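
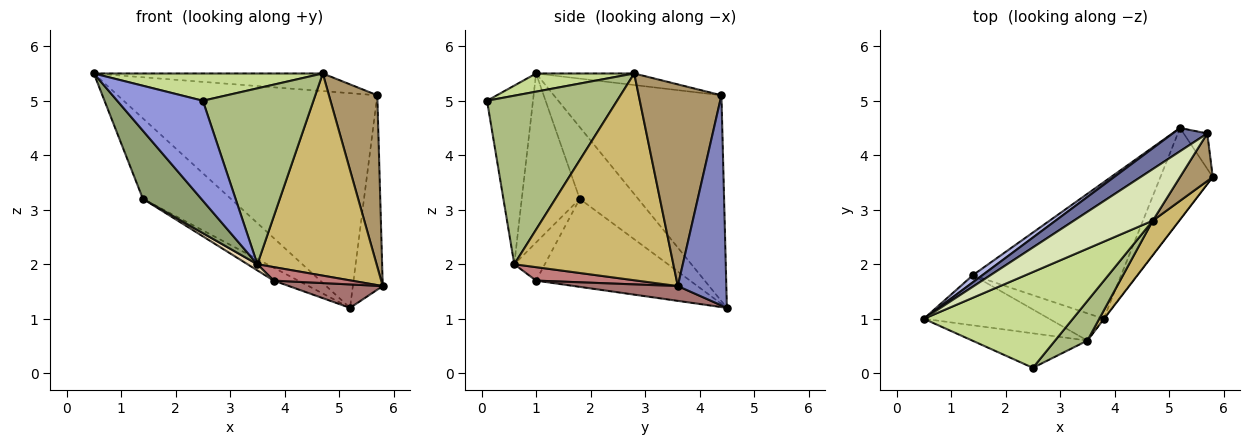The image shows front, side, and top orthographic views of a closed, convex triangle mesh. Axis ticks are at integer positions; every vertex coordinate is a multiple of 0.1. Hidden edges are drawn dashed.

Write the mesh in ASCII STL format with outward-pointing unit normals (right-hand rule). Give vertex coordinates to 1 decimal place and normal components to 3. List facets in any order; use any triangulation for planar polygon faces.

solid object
 facet normal -0.540 0.837 0.091
  outer loop
   vertex 5.7 4.4 5.1
   vertex 5.2 4.5 1.2
   vertex 0.5 1.0 5.5
  endloop
 endfacet
 facet normal 0.847 0.523 -0.095
  outer loop
   vertex 5.7 4.4 5.1
   vertex 5.8 3.6 1.6
   vertex 5.2 4.5 1.2
  endloop
 endfacet
 facet normal -0.452 -0.843 -0.291
  outer loop
   vertex 3.5 0.6 2.0
   vertex 2.5 0.1 5.0
   vertex 0.5 1.0 5.5
  endloop
 endfacet
 facet normal -0.552 0.831 0.073
  outer loop
   vertex 1.4 1.8 3.2
   vertex 0.5 1.0 5.5
   vertex 5.2 4.5 1.2
  endloop
 endfacet
 facet normal -0.624 -0.629 -0.463
  outer loop
   vertex 1.4 1.8 3.2
   vertex 3.5 0.6 2.0
   vertex 0.5 1.0 5.5
  endloop
 endfacet
 facet normal 0.754 -0.641 0.144
  outer loop
   vertex 4.7 2.8 5.5
   vertex 2.5 0.1 5.0
   vertex 3.5 0.6 2.0
  endloop
 endfacet
 facet normal 0.116 -0.272 0.955
  outer loop
   vertex 4.7 2.8 5.5
   vertex 0.5 1.0 5.5
   vertex 2.5 0.1 5.0
  endloop
 endfacet
 facet normal -0.137 0.320 0.937
  outer loop
   vertex 4.7 2.8 5.5
   vertex 5.7 4.4 5.1
   vertex 0.5 1.0 5.5
  endloop
 endfacet
 facet normal 0.855 -0.500 0.139
  outer loop
   vertex 4.7 2.8 5.5
   vertex 5.8 3.6 1.6
   vertex 5.7 4.4 5.1
  endloop
 endfacet
 facet normal 0.796 -0.597 0.102
  outer loop
   vertex 4.7 2.8 5.5
   vertex 3.5 0.6 2.0
   vertex 5.8 3.6 1.6
  endloop
 endfacet
 facet normal -0.509 0.081 -0.857
  outer loop
   vertex 3.8 1.0 1.7
   vertex 1.4 1.8 3.2
   vertex 5.2 4.5 1.2
  endloop
 endfacet
 facet normal -0.564 -0.181 -0.806
  outer loop
   vertex 3.8 1.0 1.7
   vertex 3.5 0.6 2.0
   vertex 1.4 1.8 3.2
  endloop
 endfacet
 facet normal 0.264 -0.239 -0.934
  outer loop
   vertex 3.8 1.0 1.7
   vertex 5.2 4.5 1.2
   vertex 5.8 3.6 1.6
  endloop
 endfacet
 facet normal 0.792 -0.610 -0.021
  outer loop
   vertex 3.8 1.0 1.7
   vertex 5.8 3.6 1.6
   vertex 3.5 0.6 2.0
  endloop
 endfacet
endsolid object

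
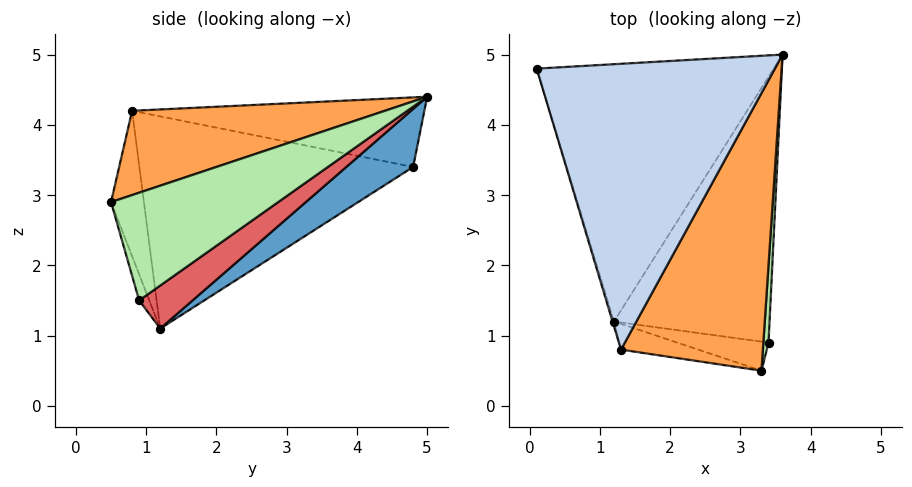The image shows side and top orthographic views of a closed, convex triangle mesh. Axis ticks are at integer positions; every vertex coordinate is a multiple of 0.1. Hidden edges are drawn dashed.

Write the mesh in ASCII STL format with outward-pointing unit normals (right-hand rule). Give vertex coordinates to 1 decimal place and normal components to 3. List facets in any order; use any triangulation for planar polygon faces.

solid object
 facet normal 0.196 0.570 -0.798
  outer loop
   vertex 1.2 1.2 1.1
   vertex 0.1 4.8 3.4
   vertex 3.6 5.0 4.4
  endloop
 endfacet
 facet normal -0.279 0.107 0.954
  outer loop
   vertex 1.3 0.8 4.2
   vertex 3.6 5.0 4.4
   vertex 0.1 4.8 3.4
  endloop
 endfacet
 facet normal 0.486 -0.305 0.819
  outer loop
   vertex 1.3 0.8 4.2
   vertex 3.3 0.5 2.9
   vertex 3.6 5.0 4.4
  endloop
 endfacet
 facet normal -0.957 -0.289 -0.006
  outer loop
   vertex 1.3 0.8 4.2
   vertex 0.1 4.8 3.4
   vertex 1.2 1.2 1.1
  endloop
 endfacet
 facet normal -0.222 -0.968 -0.118
  outer loop
   vertex 1.3 0.8 4.2
   vertex 1.2 1.2 1.1
   vertex 3.3 0.5 2.9
  endloop
 endfacet
 facet normal 0.995 -0.082 0.048
  outer loop
   vertex 3.4 0.9 1.5
   vertex 3.6 5.0 4.4
   vertex 3.3 0.5 2.9
  endloop
 endfacet
 facet normal 0.221 0.556 -0.801
  outer loop
   vertex 3.4 0.9 1.5
   vertex 1.2 1.2 1.1
   vertex 3.6 5.0 4.4
  endloop
 endfacet
 facet normal -0.080 -0.957 -0.279
  outer loop
   vertex 3.4 0.9 1.5
   vertex 3.3 0.5 2.9
   vertex 1.2 1.2 1.1
  endloop
 endfacet
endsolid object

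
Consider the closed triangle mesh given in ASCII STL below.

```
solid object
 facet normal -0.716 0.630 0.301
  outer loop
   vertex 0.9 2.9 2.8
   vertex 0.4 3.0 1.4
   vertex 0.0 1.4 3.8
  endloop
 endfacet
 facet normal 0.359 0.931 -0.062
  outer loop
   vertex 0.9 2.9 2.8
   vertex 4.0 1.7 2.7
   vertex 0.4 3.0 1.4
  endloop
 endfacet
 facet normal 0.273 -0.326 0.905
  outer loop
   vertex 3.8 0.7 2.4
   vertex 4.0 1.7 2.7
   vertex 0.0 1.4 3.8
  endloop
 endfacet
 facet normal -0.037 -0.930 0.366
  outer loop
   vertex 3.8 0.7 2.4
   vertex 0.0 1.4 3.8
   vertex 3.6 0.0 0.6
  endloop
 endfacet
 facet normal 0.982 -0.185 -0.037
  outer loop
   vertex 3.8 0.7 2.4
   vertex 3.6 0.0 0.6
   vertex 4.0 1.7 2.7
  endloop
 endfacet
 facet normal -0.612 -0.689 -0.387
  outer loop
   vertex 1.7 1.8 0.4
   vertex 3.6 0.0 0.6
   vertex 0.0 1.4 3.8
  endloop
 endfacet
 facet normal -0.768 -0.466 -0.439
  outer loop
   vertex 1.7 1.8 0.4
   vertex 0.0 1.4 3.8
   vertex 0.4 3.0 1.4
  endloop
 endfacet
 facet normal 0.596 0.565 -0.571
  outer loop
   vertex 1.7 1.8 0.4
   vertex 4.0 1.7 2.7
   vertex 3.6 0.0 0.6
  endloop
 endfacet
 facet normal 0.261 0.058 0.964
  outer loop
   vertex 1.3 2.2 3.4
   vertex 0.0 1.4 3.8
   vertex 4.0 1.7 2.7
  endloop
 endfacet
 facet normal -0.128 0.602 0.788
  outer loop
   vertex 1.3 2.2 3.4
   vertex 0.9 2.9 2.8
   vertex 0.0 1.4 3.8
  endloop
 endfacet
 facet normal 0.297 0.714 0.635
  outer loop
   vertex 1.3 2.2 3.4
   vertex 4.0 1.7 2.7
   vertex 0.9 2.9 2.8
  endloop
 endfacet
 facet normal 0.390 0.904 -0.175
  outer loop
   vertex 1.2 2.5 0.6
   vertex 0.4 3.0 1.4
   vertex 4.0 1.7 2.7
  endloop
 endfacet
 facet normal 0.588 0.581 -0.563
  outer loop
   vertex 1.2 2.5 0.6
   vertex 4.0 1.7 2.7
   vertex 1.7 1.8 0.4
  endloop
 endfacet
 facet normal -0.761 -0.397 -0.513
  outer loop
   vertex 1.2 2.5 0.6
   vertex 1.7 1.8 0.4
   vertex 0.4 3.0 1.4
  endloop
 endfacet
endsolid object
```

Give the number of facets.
14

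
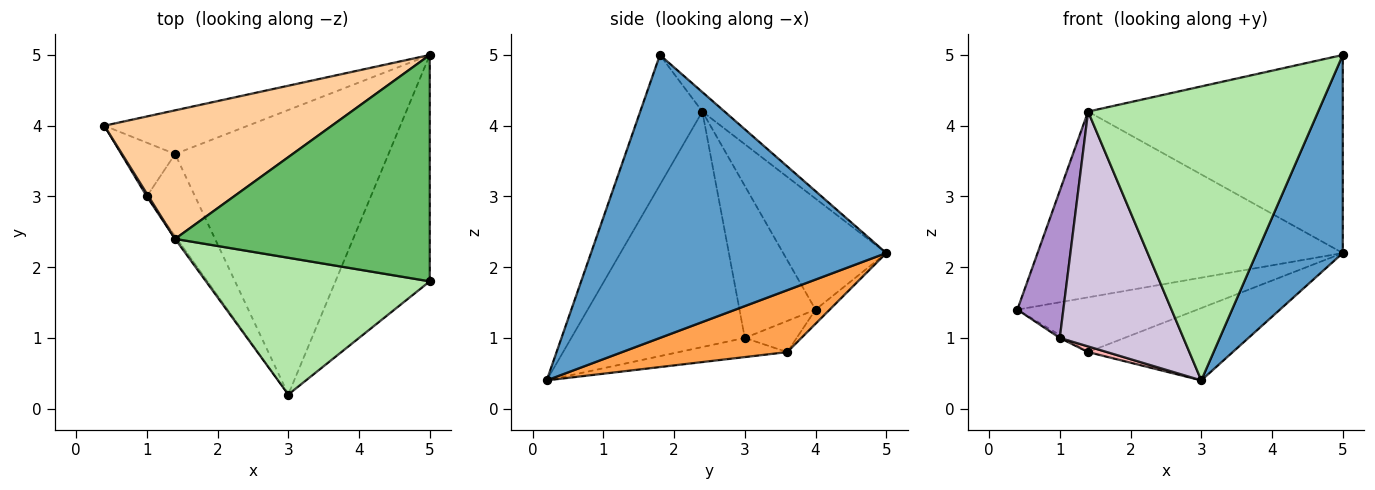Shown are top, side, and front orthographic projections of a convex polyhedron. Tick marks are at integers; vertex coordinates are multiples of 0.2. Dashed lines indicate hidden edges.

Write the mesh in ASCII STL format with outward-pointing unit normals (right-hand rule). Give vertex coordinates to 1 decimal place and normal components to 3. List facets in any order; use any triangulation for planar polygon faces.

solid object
 facet normal 0.914 -0.267 -0.305
  outer loop
   vertex 5.0 1.8 5.0
   vertex 3.0 0.2 0.4
   vertex 5.0 5.0 2.2
  endloop
 endfacet
 facet normal -0.061 0.780 -0.622
  outer loop
   vertex 1.4 3.6 0.8
   vertex 0.4 4.0 1.4
   vertex 5.0 5.0 2.2
  endloop
 endfacet
 facet normal 0.271 0.237 -0.933
  outer loop
   vertex 1.4 3.6 0.8
   vertex 5.0 5.0 2.2
   vertex 3.0 0.2 0.4
  endloop
 endfacet
 facet normal -0.268 0.792 0.548
  outer loop
   vertex 1.4 2.4 4.2
   vertex 5.0 5.0 2.2
   vertex 0.4 4.0 1.4
  endloop
 endfacet
 facet normal -0.057 0.657 0.751
  outer loop
   vertex 1.4 2.4 4.2
   vertex 5.0 1.8 5.0
   vertex 5.0 5.0 2.2
  endloop
 endfacet
 facet normal -0.238 -0.881 0.410
  outer loop
   vertex 1.4 2.4 4.2
   vertex 3.0 0.2 0.4
   vertex 5.0 1.8 5.0
  endloop
 endfacet
 facet normal -0.501 0.046 -0.865
  outer loop
   vertex 1.0 3.0 1.0
   vertex 0.4 4.0 1.4
   vertex 1.4 3.6 0.8
  endloop
 endfacet
 facet normal -0.368 -0.064 -0.928
  outer loop
   vertex 1.0 3.0 1.0
   vertex 1.4 3.6 0.8
   vertex 3.0 0.2 0.4
  endloop
 endfacet
 facet normal -0.856 -0.517 0.010
  outer loop
   vertex 1.0 3.0 1.0
   vertex 1.4 2.4 4.2
   vertex 0.4 4.0 1.4
  endloop
 endfacet
 facet normal -0.814 -0.580 -0.007
  outer loop
   vertex 1.0 3.0 1.0
   vertex 3.0 0.2 0.4
   vertex 1.4 2.4 4.2
  endloop
 endfacet
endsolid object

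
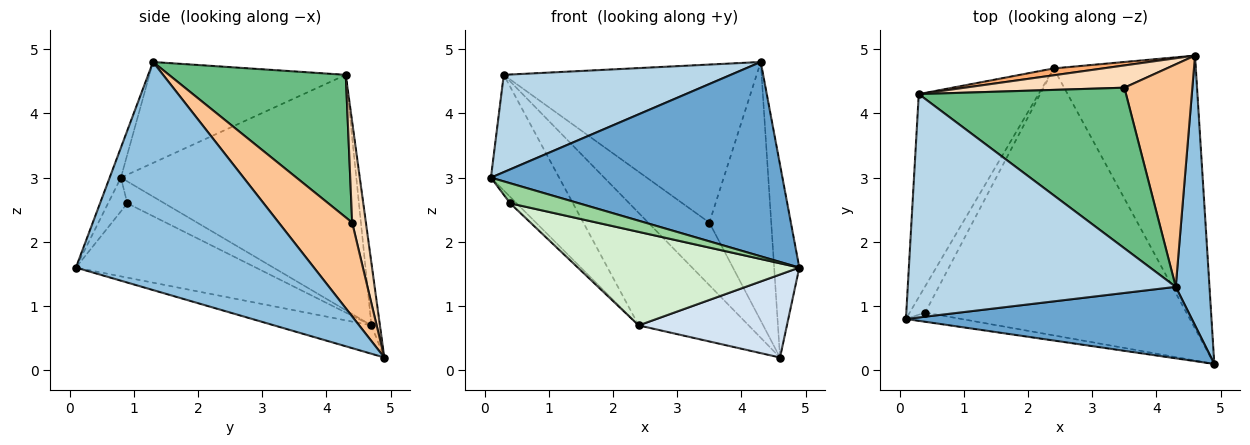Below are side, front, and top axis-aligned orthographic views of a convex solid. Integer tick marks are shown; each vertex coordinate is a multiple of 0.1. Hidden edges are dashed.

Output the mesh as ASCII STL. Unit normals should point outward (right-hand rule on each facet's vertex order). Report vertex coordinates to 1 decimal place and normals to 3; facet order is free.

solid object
 facet normal -0.036 -0.938 0.345
  outer loop
   vertex 4.3 1.3 4.8
   vertex 0.1 0.8 3.0
   vertex 4.9 0.1 1.6
  endloop
 endfacet
 facet normal 0.984 0.104 0.146
  outer loop
   vertex 4.3 1.3 4.8
   vertex 4.9 0.1 1.6
   vertex 4.6 4.9 0.2
  endloop
 endfacet
 facet normal -0.326 -0.377 0.867
  outer loop
   vertex 0.3 4.3 4.6
   vertex 0.1 0.8 3.0
   vertex 4.3 1.3 4.8
  endloop
 endfacet
 facet normal -0.188 -0.286 -0.940
  outer loop
   vertex 2.4 4.7 0.7
   vertex 4.6 4.9 0.2
   vertex 4.9 0.1 1.6
  endloop
 endfacet
 facet normal -0.863 0.250 -0.439
  outer loop
   vertex 2.4 4.7 0.7
   vertex 0.1 0.8 3.0
   vertex 0.3 4.3 4.6
  endloop
 endfacet
 facet normal -0.077 0.995 0.061
  outer loop
   vertex 2.4 4.7 0.7
   vertex 0.3 4.3 4.6
   vertex 4.6 4.9 0.2
  endloop
 endfacet
 facet normal 0.669 0.563 0.485
  outer loop
   vertex 3.5 4.4 2.3
   vertex 4.3 1.3 4.8
   vertex 4.6 4.9 0.2
  endloop
 endfacet
 facet normal 0.207 0.922 0.328
  outer loop
   vertex 3.5 4.4 2.3
   vertex 4.6 4.9 0.2
   vertex 0.3 4.3 4.6
  endloop
 endfacet
 facet normal 0.440 0.630 0.640
  outer loop
   vertex 3.5 4.4 2.3
   vertex 0.3 4.3 4.6
   vertex 4.3 1.3 4.8
  endloop
 endfacet
 facet normal -0.247 -0.880 -0.405
  outer loop
   vertex 0.4 0.9 2.6
   vertex 4.9 0.1 1.6
   vertex 0.1 0.8 3.0
  endloop
 endfacet
 facet normal -0.809 0.140 -0.571
  outer loop
   vertex 0.4 0.9 2.6
   vertex 0.1 0.8 3.0
   vertex 2.4 4.7 0.7
  endloop
 endfacet
 facet normal -0.259 -0.319 -0.911
  outer loop
   vertex 0.4 0.9 2.6
   vertex 2.4 4.7 0.7
   vertex 4.9 0.1 1.6
  endloop
 endfacet
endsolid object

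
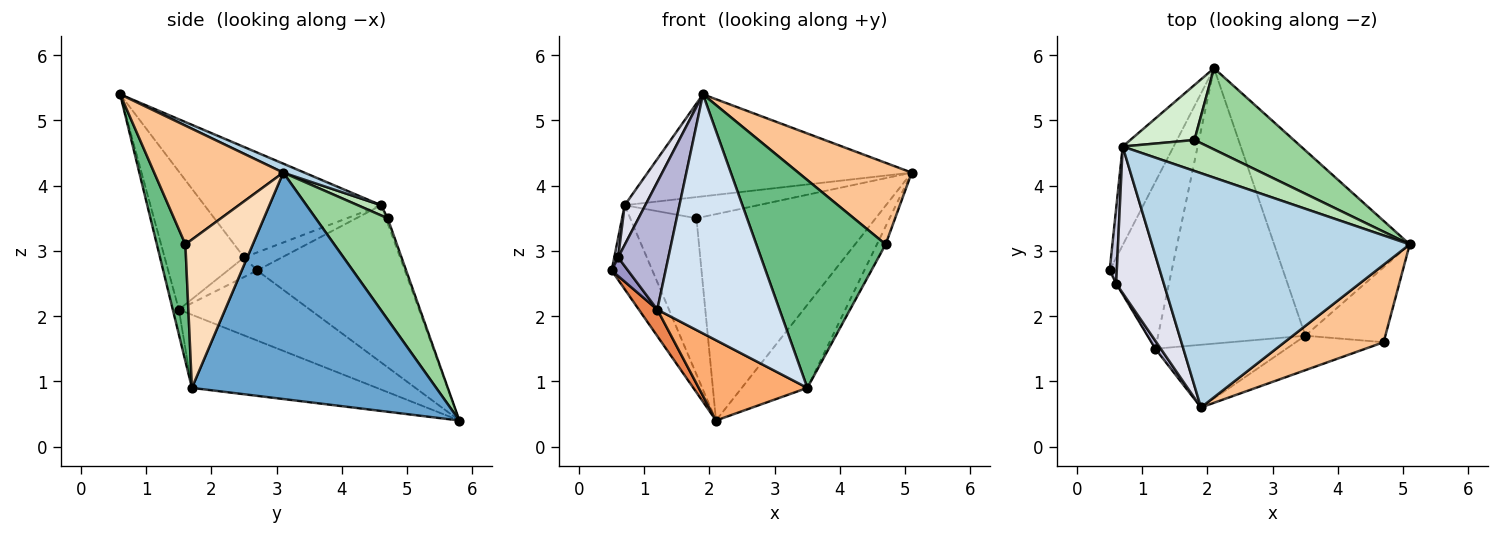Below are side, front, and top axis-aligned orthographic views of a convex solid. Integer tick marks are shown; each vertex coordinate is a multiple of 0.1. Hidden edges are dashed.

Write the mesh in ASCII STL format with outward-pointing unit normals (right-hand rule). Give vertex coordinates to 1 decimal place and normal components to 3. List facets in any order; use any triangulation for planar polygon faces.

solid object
 facet normal 0.836 0.224 -0.501
  outer loop
   vertex 3.5 1.7 0.9
   vertex 2.1 5.8 0.4
   vertex 5.1 3.1 4.2
  endloop
 endfacet
 facet normal -0.920 0.254 -0.298
  outer loop
   vertex 0.7 4.6 3.7
   vertex 2.1 5.8 0.4
   vertex 0.5 2.7 2.7
  endloop
 endfacet
 facet normal 0.032 0.399 0.916
  outer loop
   vertex 0.7 4.6 3.7
   vertex 1.9 0.6 5.4
   vertex 5.1 3.1 4.2
  endloop
 endfacet
 facet normal -0.048 -0.966 -0.253
  outer loop
   vertex 1.2 1.5 2.1
   vertex 3.5 1.7 0.9
   vertex 1.9 0.6 5.4
  endloop
 endfacet
 facet normal -0.745 -0.105 -0.659
  outer loop
   vertex 1.2 1.5 2.1
   vertex 0.5 2.7 2.7
   vertex 2.1 5.8 0.4
  endloop
 endfacet
 facet normal -0.430 -0.253 -0.867
  outer loop
   vertex 1.2 1.5 2.1
   vertex 2.1 5.8 0.4
   vertex 3.5 1.7 0.9
  endloop
 endfacet
 facet normal 0.636 -0.559 0.531
  outer loop
   vertex 4.7 1.6 3.1
   vertex 5.1 3.1 4.2
   vertex 1.9 0.6 5.4
  endloop
 endfacet
 facet normal 0.874 0.113 -0.472
  outer loop
   vertex 4.7 1.6 3.1
   vertex 3.5 1.7 0.9
   vertex 5.1 3.1 4.2
  endloop
 endfacet
 facet normal 0.213 -0.964 -0.160
  outer loop
   vertex 4.7 1.6 3.1
   vertex 1.9 0.6 5.4
   vertex 3.5 1.7 0.9
  endloop
 endfacet
 facet normal 0.350 0.872 0.343
  outer loop
   vertex 1.8 4.7 3.5
   vertex 5.1 3.1 4.2
   vertex 2.1 5.8 0.4
  endloop
 endfacet
 facet normal 0.098 0.562 0.821
  outer loop
   vertex 1.8 4.7 3.5
   vertex 0.7 4.6 3.7
   vertex 5.1 3.1 4.2
  endloop
 endfacet
 facet normal -0.025 0.943 0.332
  outer loop
   vertex 1.8 4.7 3.5
   vertex 2.1 5.8 0.4
   vertex 0.7 4.6 3.7
  endloop
 endfacet
 facet normal -0.873 -0.485 -0.049
  outer loop
   vertex 0.6 2.5 2.9
   vertex 0.5 2.7 2.7
   vertex 1.2 1.5 2.1
  endloop
 endfacet
 facet normal -0.845 -0.534 0.034
  outer loop
   vertex 0.6 2.5 2.9
   vertex 1.2 1.5 2.1
   vertex 1.9 0.6 5.4
  endloop
 endfacet
 facet normal -0.925 -0.096 0.367
  outer loop
   vertex 0.6 2.5 2.9
   vertex 0.7 4.6 3.7
   vertex 0.5 2.7 2.7
  endloop
 endfacet
 facet normal -0.913 -0.107 0.394
  outer loop
   vertex 0.6 2.5 2.9
   vertex 1.9 0.6 5.4
   vertex 0.7 4.6 3.7
  endloop
 endfacet
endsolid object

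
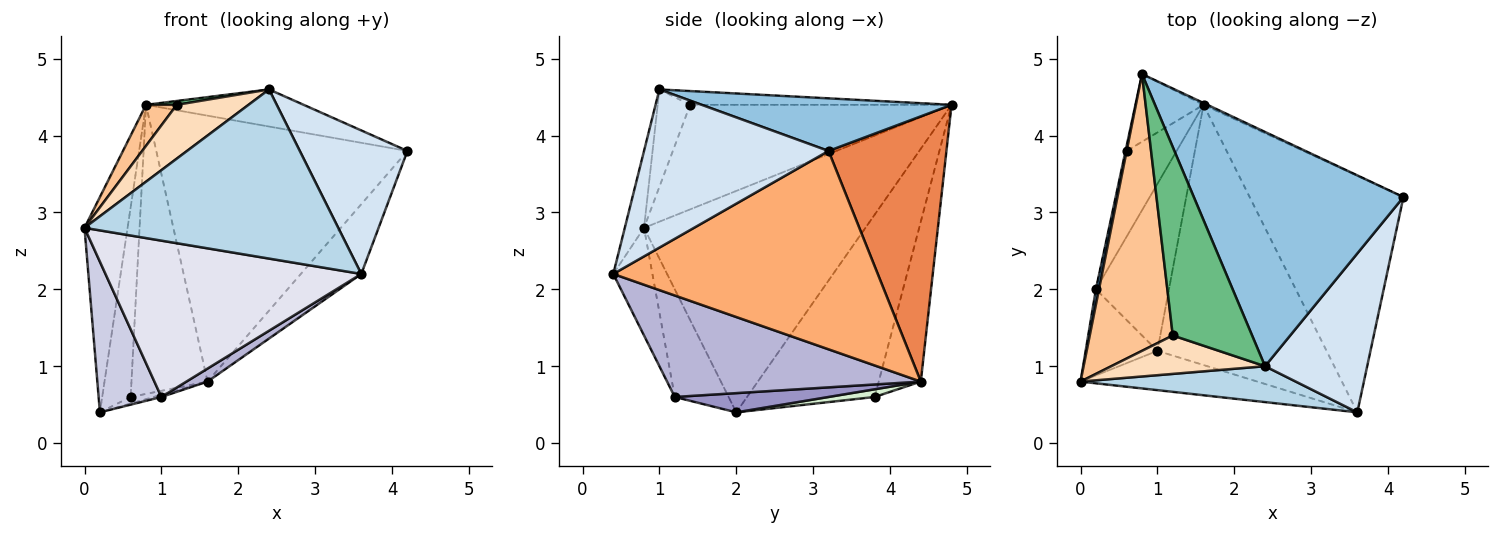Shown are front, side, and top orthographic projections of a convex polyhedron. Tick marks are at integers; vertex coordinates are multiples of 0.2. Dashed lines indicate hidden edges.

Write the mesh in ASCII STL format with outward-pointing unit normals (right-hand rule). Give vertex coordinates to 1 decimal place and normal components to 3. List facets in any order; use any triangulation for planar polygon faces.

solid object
 facet normal -0.982 0.191 0.014
  outer loop
   vertex 0.2 2.0 0.4
   vertex 0.0 0.8 2.8
   vertex 0.8 4.8 4.4
  endloop
 endfacet
 facet normal 0.241 0.152 0.959
  outer loop
   vertex 2.4 1.0 4.6
   vertex 4.2 3.2 3.8
   vertex 0.8 4.8 4.4
  endloop
 endfacet
 facet normal -0.074 -0.976 0.207
  outer loop
   vertex 2.4 1.0 4.6
   vertex 0.0 0.8 2.8
   vertex 3.6 0.4 2.2
  endloop
 endfacet
 facet normal 0.754 -0.440 0.487
  outer loop
   vertex 2.4 1.0 4.6
   vertex 3.6 0.4 2.2
   vertex 4.2 3.2 3.8
  endloop
 endfacet
 facet normal 0.425 0.905 -0.006
  outer loop
   vertex 1.6 4.4 0.8
   vertex 0.8 4.8 4.4
   vertex 4.2 3.2 3.8
  endloop
 endfacet
 facet normal 0.778 0.178 -0.603
  outer loop
   vertex 1.6 4.4 0.8
   vertex 4.2 3.2 3.8
   vertex 3.6 0.4 2.2
  endloop
 endfacet
 facet normal -0.780 -0.092 0.619
  outer loop
   vertex 1.2 1.4 4.4
   vertex 0.8 4.8 4.4
   vertex 0.0 0.8 2.8
  endloop
 endfacet
 facet normal -0.345 -0.764 0.545
  outer loop
   vertex 1.2 1.4 4.4
   vertex 0.0 0.8 2.8
   vertex 2.4 1.0 4.6
  endloop
 endfacet
 facet normal -0.171 -0.020 0.985
  outer loop
   vertex 1.2 1.4 4.4
   vertex 2.4 1.0 4.6
   vertex 0.8 4.8 4.4
  endloop
 endfacet
 facet normal -0.976 0.218 -0.006
  outer loop
   vertex 0.6 3.8 0.6
   vertex 0.2 2.0 0.4
   vertex 0.8 4.8 4.4
  endloop
 endfacet
 facet normal -0.474 0.857 -0.201
  outer loop
   vertex 0.6 3.8 0.6
   vertex 0.8 4.8 4.4
   vertex 1.6 4.4 0.8
  endloop
 endfacet
 facet normal 0.152 0.076 -0.986
  outer loop
   vertex 0.6 3.8 0.6
   vertex 1.6 4.4 0.8
   vertex 0.2 2.0 0.4
  endloop
 endfacet
 facet normal 0.254 0.013 -0.967
  outer loop
   vertex 1.0 1.2 0.6
   vertex 0.2 2.0 0.4
   vertex 1.6 4.4 0.8
  endloop
 endfacet
 facet normal 0.514 -0.043 -0.857
  outer loop
   vertex 1.0 1.2 0.6
   vertex 1.6 4.4 0.8
   vertex 3.6 0.4 2.2
  endloop
 endfacet
 facet normal -0.597 -0.697 -0.398
  outer loop
   vertex 1.0 1.2 0.6
   vertex 0.0 0.8 2.8
   vertex 0.2 2.0 0.4
  endloop
 endfacet
 facet normal -0.147 -0.959 -0.241
  outer loop
   vertex 1.0 1.2 0.6
   vertex 3.6 0.4 2.2
   vertex 0.0 0.8 2.8
  endloop
 endfacet
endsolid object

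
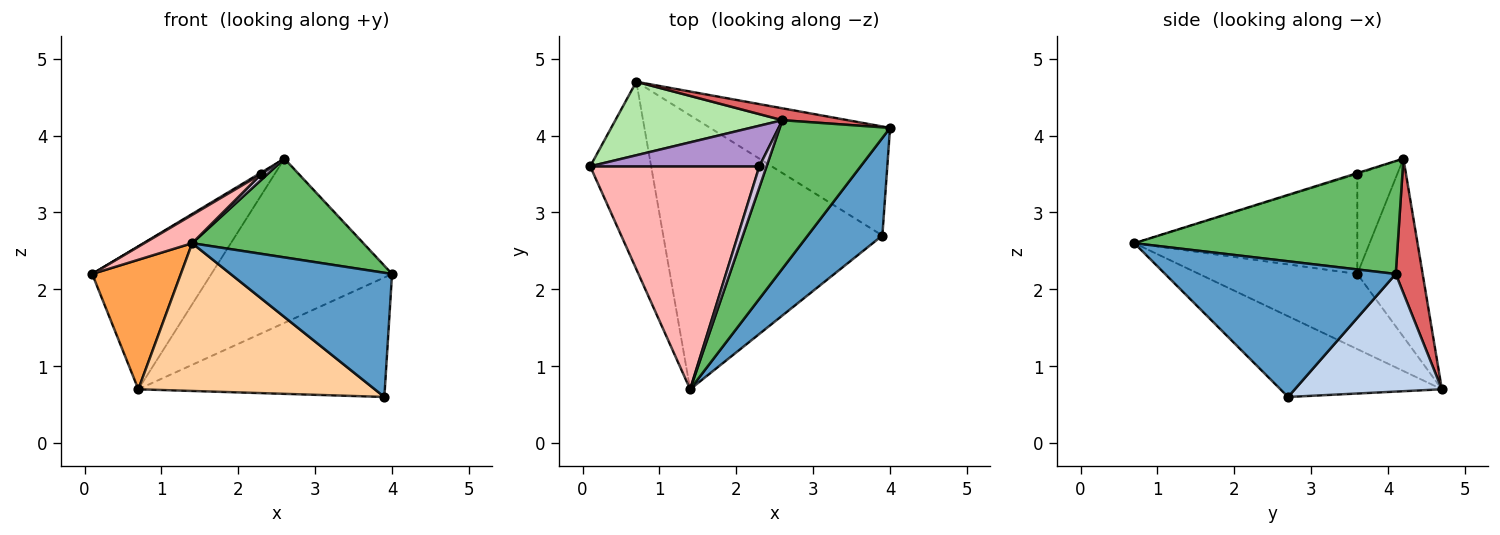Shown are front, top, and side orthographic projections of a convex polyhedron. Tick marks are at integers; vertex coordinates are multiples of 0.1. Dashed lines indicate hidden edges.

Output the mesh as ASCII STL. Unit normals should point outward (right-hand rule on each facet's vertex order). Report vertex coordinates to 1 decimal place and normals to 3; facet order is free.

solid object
 facet normal 0.747 -0.523 0.411
  outer loop
   vertex 3.9 2.7 0.6
   vertex 4.0 4.1 2.2
   vertex 1.4 0.7 2.6
  endloop
 endfacet
 facet normal 0.403 0.676 -0.617
  outer loop
   vertex 0.7 4.7 0.7
   vertex 4.0 4.1 2.2
   vertex 3.9 2.7 0.6
  endloop
 endfacet
 facet normal -0.712 -0.399 -0.577
  outer loop
   vertex 0.7 4.7 0.7
   vertex 1.4 0.7 2.6
   vertex 0.1 3.6 2.2
  endloop
 endfacet
 facet normal -0.308 -0.452 -0.837
  outer loop
   vertex 0.7 4.7 0.7
   vertex 3.9 2.7 0.6
   vertex 1.4 0.7 2.6
  endloop
 endfacet
 facet normal 0.649 -0.422 0.634
  outer loop
   vertex 2.6 4.2 3.7
   vertex 1.4 0.7 2.6
   vertex 4.0 4.1 2.2
  endloop
 endfacet
 facet normal -0.438 0.799 0.411
  outer loop
   vertex 2.6 4.2 3.7
   vertex 0.7 4.7 0.7
   vertex 0.1 3.6 2.2
  endloop
 endfacet
 facet normal 0.147 0.987 0.071
  outer loop
   vertex 2.6 4.2 3.7
   vertex 4.0 4.1 2.2
   vertex 0.7 4.7 0.7
  endloop
 endfacet
 facet normal -0.506 -0.109 0.856
  outer loop
   vertex 2.3 3.6 3.5
   vertex 0.1 3.6 2.2
   vertex 1.4 0.7 2.6
  endloop
 endfacet
 facet normal -0.508 -0.033 0.860
  outer loop
   vertex 2.3 3.6 3.5
   vertex 2.6 4.2 3.7
   vertex 0.1 3.6 2.2
  endloop
 endfacet
 facet normal -0.116 -0.261 0.958
  outer loop
   vertex 2.3 3.6 3.5
   vertex 1.4 0.7 2.6
   vertex 2.6 4.2 3.7
  endloop
 endfacet
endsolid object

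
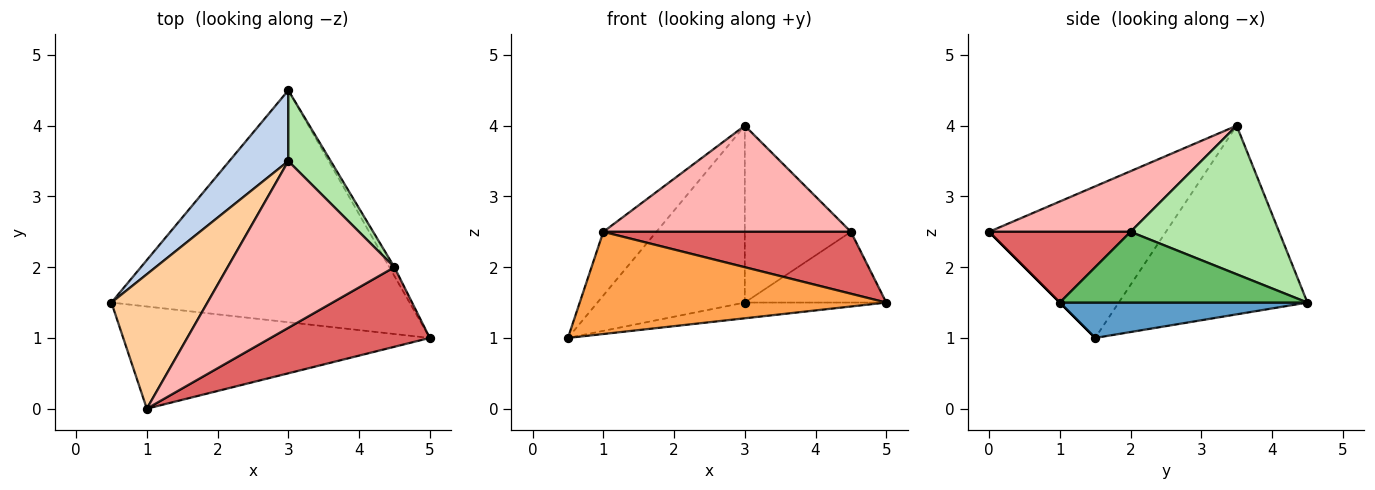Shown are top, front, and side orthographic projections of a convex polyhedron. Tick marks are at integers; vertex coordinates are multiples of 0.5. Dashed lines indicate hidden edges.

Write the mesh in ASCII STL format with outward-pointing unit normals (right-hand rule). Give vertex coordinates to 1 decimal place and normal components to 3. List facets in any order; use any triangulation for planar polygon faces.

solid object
 facet normal 0.118 0.067 -0.991
  outer loop
   vertex 3.0 4.5 1.5
   vertex 5.0 1.0 1.5
   vertex 0.5 1.5 1.0
  endloop
 endfacet
 facet normal -0.765 0.598 0.239
  outer loop
   vertex 3.0 3.5 4.0
   vertex 3.0 4.5 1.5
   vertex 0.5 1.5 1.0
  endloop
 endfacet
 facet normal 0.000 -0.707 -0.707
  outer loop
   vertex 1.0 0.0 2.5
   vertex 0.5 1.5 1.0
   vertex 5.0 1.0 1.5
  endloop
 endfacet
 facet normal -0.819 0.246 0.519
  outer loop
   vertex 1.0 0.0 2.5
   vertex 3.0 3.5 4.0
   vertex 0.5 1.5 1.0
  endloop
 endfacet
 facet normal 0.867 0.495 -0.062
  outer loop
   vertex 4.5 2.0 2.5
   vertex 5.0 1.0 1.5
   vertex 3.0 4.5 1.5
  endloop
 endfacet
 facet normal 0.793 0.566 0.226
  outer loop
   vertex 4.5 2.0 2.5
   vertex 3.0 4.5 1.5
   vertex 3.0 3.5 4.0
  endloop
 endfacet
 facet normal 0.331 -0.579 0.745
  outer loop
   vertex 4.5 2.0 2.5
   vertex 1.0 0.0 2.5
   vertex 5.0 1.0 1.5
  endloop
 endfacet
 facet normal 0.293 -0.513 0.807
  outer loop
   vertex 4.5 2.0 2.5
   vertex 3.0 3.5 4.0
   vertex 1.0 0.0 2.5
  endloop
 endfacet
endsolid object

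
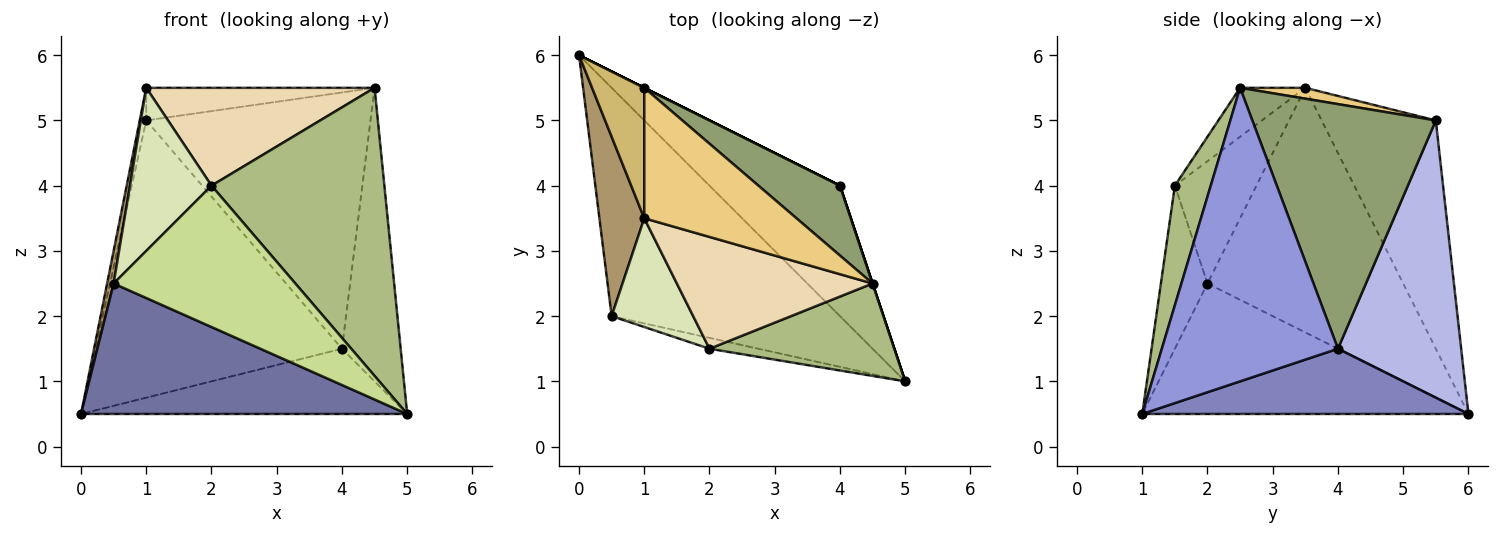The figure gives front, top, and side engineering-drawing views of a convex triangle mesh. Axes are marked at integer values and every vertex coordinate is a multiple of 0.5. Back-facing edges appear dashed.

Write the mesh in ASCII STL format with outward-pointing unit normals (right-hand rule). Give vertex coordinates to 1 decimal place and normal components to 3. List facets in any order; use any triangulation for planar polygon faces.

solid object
 facet normal -0.444 -0.444 -0.778
  outer loop
   vertex 0.5 2.0 2.5
   vertex 0.0 6.0 0.5
   vertex 5.0 1.0 0.5
  endloop
 endfacet
 facet normal 0.408 0.408 -0.816
  outer loop
   vertex 4.0 4.0 1.5
   vertex 5.0 1.0 0.5
   vertex 0.0 6.0 0.5
  endloop
 endfacet
 facet normal 0.949 0.316 0.000
  outer loop
   vertex 4.0 4.0 1.5
   vertex 4.5 2.5 5.5
   vertex 5.0 1.0 0.5
  endloop
 endfacet
 facet normal 0.447 0.894 0.000
  outer loop
   vertex 1.0 5.5 5.0
   vertex 4.0 4.0 1.5
   vertex 0.0 6.0 0.5
  endloop
 endfacet
 facet normal 0.620 0.757 0.207
  outer loop
   vertex 1.0 5.5 5.0
   vertex 4.5 2.5 5.5
   vertex 4.0 4.0 1.5
  endloop
 endfacet
 facet normal 0.194 -0.934 0.300
  outer loop
   vertex 2.0 1.5 4.0
   vertex 5.0 1.0 0.5
   vertex 4.5 2.5 5.5
  endloop
 endfacet
 facet normal -0.248 -0.966 -0.074
  outer loop
   vertex 2.0 1.5 4.0
   vertex 0.5 2.0 2.5
   vertex 5.0 1.0 0.5
  endloop
 endfacet
 facet normal -0.640 -0.640 0.426
  outer loop
   vertex 1.0 3.5 5.5
   vertex 0.5 2.0 2.5
   vertex 2.0 1.5 4.0
  endloop
 endfacet
 facet normal -0.983 -0.033 0.180
  outer loop
   vertex 1.0 3.5 5.5
   vertex 0.0 6.0 0.5
   vertex 0.5 2.0 2.5
  endloop
 endfacet
 facet normal -0.973 0.056 0.222
  outer loop
   vertex 1.0 3.5 5.5
   vertex 1.0 5.5 5.0
   vertex 0.0 6.0 0.5
  endloop
 endfacet
 facet normal 0.069 0.242 0.968
  outer loop
   vertex 1.0 3.5 5.5
   vertex 4.5 2.5 5.5
   vertex 1.0 5.5 5.0
  endloop
 endfacet
 facet normal -0.185 -0.647 0.740
  outer loop
   vertex 1.0 3.5 5.5
   vertex 2.0 1.5 4.0
   vertex 4.5 2.5 5.5
  endloop
 endfacet
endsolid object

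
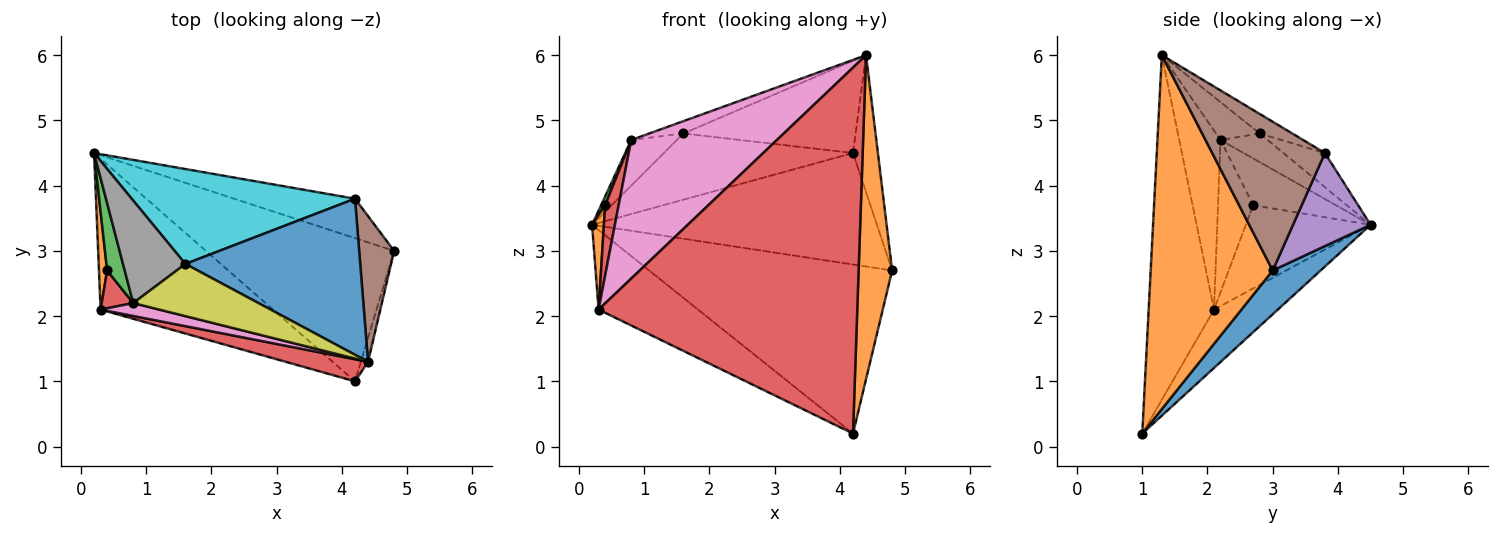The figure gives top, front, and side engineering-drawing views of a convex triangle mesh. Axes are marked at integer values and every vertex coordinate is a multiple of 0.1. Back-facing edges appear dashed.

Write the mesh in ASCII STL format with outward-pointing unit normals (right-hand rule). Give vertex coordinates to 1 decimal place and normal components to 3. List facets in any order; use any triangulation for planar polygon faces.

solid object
 facet normal 0.149 0.754 -0.639
  outer loop
   vertex 4.2 1.0 0.2
   vertex 0.2 4.5 3.4
   vertex 4.8 3.0 2.7
  endloop
 endfacet
 facet normal 0.964 -0.265 -0.020
  outer loop
   vertex 4.4 1.3 6.0
   vertex 4.2 1.0 0.2
   vertex 4.8 3.0 2.7
  endloop
 endfacet
 facet normal -0.287 0.447 -0.847
  outer loop
   vertex 0.3 2.1 2.1
   vertex 0.2 4.5 3.4
   vertex 4.2 1.0 0.2
  endloop
 endfacet
 facet normal -0.244 -0.968 0.058
  outer loop
   vertex 0.3 2.1 2.1
   vertex 4.2 1.0 0.2
   vertex 4.4 1.3 6.0
  endloop
 endfacet
 facet normal 0.249 0.913 -0.323
  outer loop
   vertex 4.2 3.8 4.5
   vertex 4.8 3.0 2.7
   vertex 0.2 4.5 3.4
  endloop
 endfacet
 facet normal 0.952 0.210 0.224
  outer loop
   vertex 4.2 3.8 4.5
   vertex 4.4 1.3 6.0
   vertex 4.8 3.0 2.7
  endloop
 endfacet
 facet normal -0.272 -0.958 0.089
  outer loop
   vertex 0.8 2.2 4.7
   vertex 0.3 2.1 2.1
   vertex 4.4 1.3 6.0
  endloop
 endfacet
 facet normal -0.387 0.375 0.842
  outer loop
   vertex 1.6 2.8 4.8
   vertex 0.2 4.5 3.4
   vertex 0.8 2.2 4.7
  endloop
 endfacet
 facet normal -0.282 0.220 0.934
  outer loop
   vertex 1.6 2.8 4.8
   vertex 0.8 2.2 4.7
   vertex 4.4 1.3 6.0
  endloop
 endfacet
 facet normal -0.124 0.568 0.814
  outer loop
   vertex 1.6 2.8 4.8
   vertex 4.2 3.8 4.5
   vertex 0.2 4.5 3.4
  endloop
 endfacet
 facet normal -0.096 0.506 0.857
  outer loop
   vertex 1.6 2.8 4.8
   vertex 4.4 1.3 6.0
   vertex 4.2 3.8 4.5
  endloop
 endfacet
 facet normal -0.991 -0.094 0.097
  outer loop
   vertex 0.4 2.7 3.7
   vertex 0.2 4.5 3.4
   vertex 0.3 2.1 2.1
  endloop
 endfacet
 facet normal -0.935 -0.045 0.351
  outer loop
   vertex 0.4 2.7 3.7
   vertex 0.8 2.2 4.7
   vertex 0.2 4.5 3.4
  endloop
 endfacet
 facet normal -0.916 -0.353 0.190
  outer loop
   vertex 0.4 2.7 3.7
   vertex 0.3 2.1 2.1
   vertex 0.8 2.2 4.7
  endloop
 endfacet
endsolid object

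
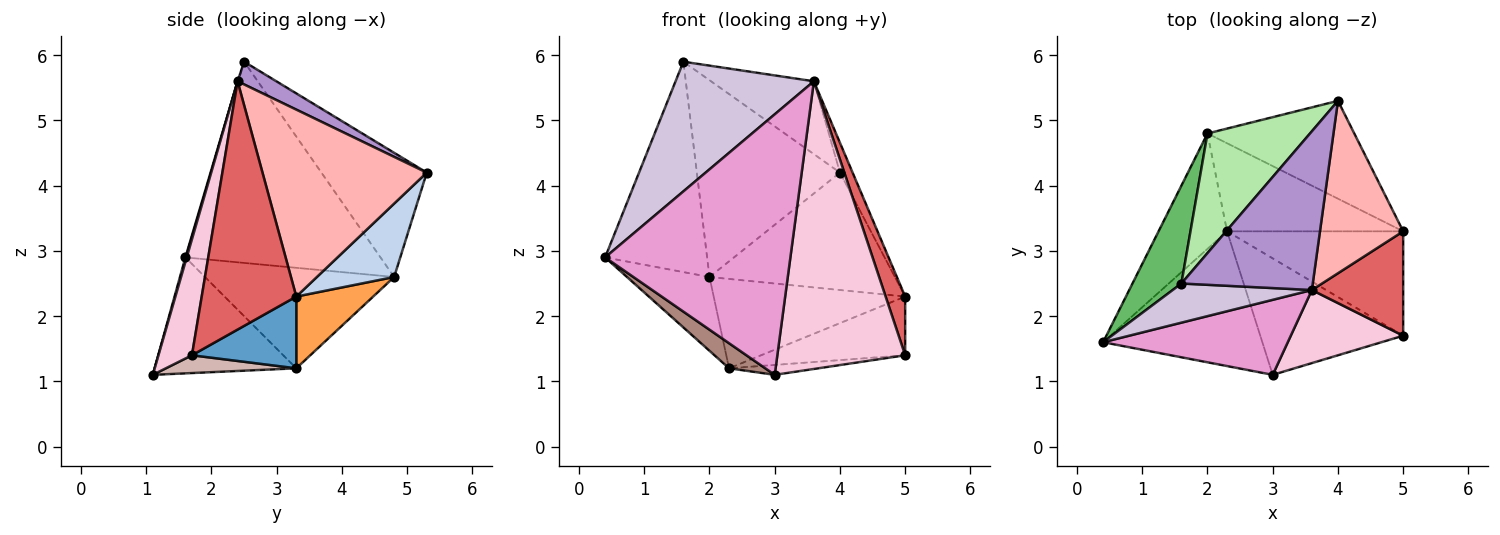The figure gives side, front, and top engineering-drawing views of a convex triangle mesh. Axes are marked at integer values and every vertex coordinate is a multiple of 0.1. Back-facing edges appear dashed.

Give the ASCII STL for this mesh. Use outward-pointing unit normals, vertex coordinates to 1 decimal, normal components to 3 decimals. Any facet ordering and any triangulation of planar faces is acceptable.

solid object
 facet normal 0.335 0.462 -0.821
  outer loop
   vertex 5.0 1.7 1.4
   vertex 2.3 3.3 1.2
   vertex 5.0 3.3 2.3
  endloop
 endfacet
 facet normal 0.305 0.732 -0.610
  outer loop
   vertex 2.0 4.8 2.6
   vertex 4.0 5.3 4.2
   vertex 5.0 3.3 2.3
  endloop
 endfacet
 facet normal 0.275 0.685 -0.675
  outer loop
   vertex 2.0 4.8 2.6
   vertex 5.0 3.3 2.3
   vertex 2.3 3.3 1.2
  endloop
 endfacet
 facet normal -0.777 0.339 -0.530
  outer loop
   vertex 2.0 4.8 2.6
   vertex 2.3 3.3 1.2
   vertex 0.4 1.6 2.9
  endloop
 endfacet
 facet normal -0.866 0.453 0.211
  outer loop
   vertex 2.0 4.8 2.6
   vertex 0.4 1.6 2.9
   vertex 1.6 2.5 5.9
  endloop
 endfacet
 facet normal -0.533 0.723 0.440
  outer loop
   vertex 2.0 4.8 2.6
   vertex 1.6 2.5 5.9
   vertex 4.0 5.3 4.2
  endloop
 endfacet
 facet normal 0.921 -0.191 0.339
  outer loop
   vertex 3.6 2.4 5.6
   vertex 5.0 1.7 1.4
   vertex 5.0 3.3 2.3
  endloop
 endfacet
 facet normal 0.911 0.070 0.406
  outer loop
   vertex 3.6 2.4 5.6
   vertex 5.0 3.3 2.3
   vertex 4.0 5.3 4.2
  endloop
 endfacet
 facet normal 0.155 0.412 0.898
  outer loop
   vertex 3.6 2.4 5.6
   vertex 4.0 5.3 4.2
   vertex 1.6 2.5 5.9
  endloop
 endfacet
 facet normal -0.005 -0.957 0.289
  outer loop
   vertex 3.6 2.4 5.6
   vertex 1.6 2.5 5.9
   vertex 0.4 1.6 2.9
  endloop
 endfacet
 facet normal -0.582 -0.149 -0.799
  outer loop
   vertex 3.0 1.1 1.1
   vertex 0.4 1.6 2.9
   vertex 2.3 3.3 1.2
  endloop
 endfacet
 facet normal 0.123 0.084 -0.989
  outer loop
   vertex 3.0 1.1 1.1
   vertex 2.3 3.3 1.2
   vertex 5.0 1.7 1.4
  endloop
 endfacet
 facet normal 0.007 -0.961 0.277
  outer loop
   vertex 3.0 1.1 1.1
   vertex 3.6 2.4 5.6
   vertex 0.4 1.6 2.9
  endloop
 endfacet
 facet normal 0.246 -0.939 0.239
  outer loop
   vertex 3.0 1.1 1.1
   vertex 5.0 1.7 1.4
   vertex 3.6 2.4 5.6
  endloop
 endfacet
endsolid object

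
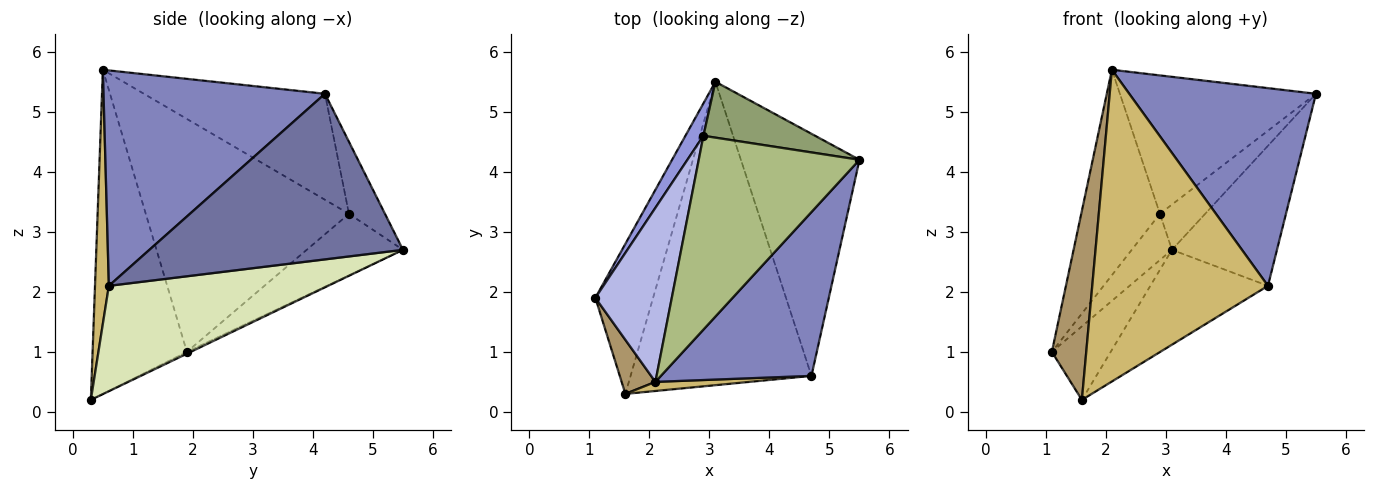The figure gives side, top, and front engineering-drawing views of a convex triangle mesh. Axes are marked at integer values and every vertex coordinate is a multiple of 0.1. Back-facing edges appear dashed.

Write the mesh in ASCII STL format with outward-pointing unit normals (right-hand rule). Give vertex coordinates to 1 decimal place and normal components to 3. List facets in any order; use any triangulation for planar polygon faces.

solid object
 facet normal 0.771 0.319 -0.552
  outer loop
   vertex 4.7 0.6 2.1
   vertex 3.1 5.5 2.7
   vertex 5.5 4.2 5.3
  endloop
 endfacet
 facet normal 0.674 -0.569 0.471
  outer loop
   vertex 4.7 0.6 2.1
   vertex 5.5 4.2 5.3
   vertex 2.1 0.5 5.7
  endloop
 endfacet
 facet normal -0.891 0.372 0.261
  outer loop
   vertex 2.9 4.6 3.3
   vertex 3.1 5.5 2.7
   vertex 1.1 1.9 1.0
  endloop
 endfacet
 facet normal -0.892 0.345 0.293
  outer loop
   vertex 2.9 4.6 3.3
   vertex 1.1 1.9 1.0
   vertex 2.1 0.5 5.7
  endloop
 endfacet
 facet normal -0.448 0.563 0.695
  outer loop
   vertex 2.9 4.6 3.3
   vertex 5.5 4.2 5.3
   vertex 3.1 5.5 2.7
  endloop
 endfacet
 facet normal -0.473 0.512 0.717
  outer loop
   vertex 2.9 4.6 3.3
   vertex 2.1 0.5 5.7
   vertex 5.5 4.2 5.3
  endloop
 endfacet
 facet normal -0.029 0.440 -0.898
  outer loop
   vertex 1.6 0.3 0.2
   vertex 1.1 1.9 1.0
   vertex 3.1 5.5 2.7
  endloop
 endfacet
 facet normal 0.486 0.261 -0.834
  outer loop
   vertex 1.6 0.3 0.2
   vertex 3.1 5.5 2.7
   vertex 4.7 0.6 2.1
  endloop
 endfacet
 facet normal -0.935 -0.341 0.097
  outer loop
   vertex 1.6 0.3 0.2
   vertex 2.1 0.5 5.7
   vertex 1.1 1.9 1.0
  endloop
 endfacet
 facet normal 0.079 -0.996 0.029
  outer loop
   vertex 1.6 0.3 0.2
   vertex 4.7 0.6 2.1
   vertex 2.1 0.5 5.7
  endloop
 endfacet
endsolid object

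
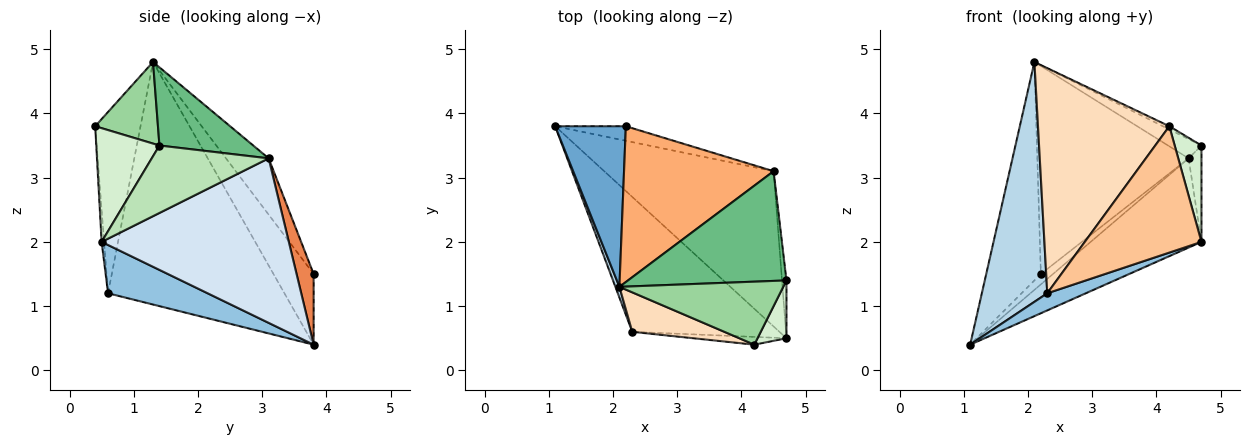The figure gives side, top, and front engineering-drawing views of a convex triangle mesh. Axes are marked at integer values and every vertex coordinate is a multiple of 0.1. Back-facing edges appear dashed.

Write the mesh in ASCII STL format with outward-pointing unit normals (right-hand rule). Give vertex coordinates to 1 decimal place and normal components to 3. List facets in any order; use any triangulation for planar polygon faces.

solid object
 facet normal -0.510 0.693 0.510
  outer loop
   vertex 2.2 3.8 1.5
   vertex 1.1 3.8 0.4
   vertex 2.1 1.3 4.8
  endloop
 endfacet
 facet normal 0.309 -0.120 -0.943
  outer loop
   vertex 2.3 0.6 1.2
   vertex 1.1 3.8 0.4
   vertex 4.7 0.5 2.0
  endloop
 endfacet
 facet normal -0.937 -0.348 0.016
  outer loop
   vertex 2.3 0.6 1.2
   vertex 2.1 1.3 4.8
   vertex 1.1 3.8 0.4
  endloop
 endfacet
 facet normal 0.644 0.381 -0.663
  outer loop
   vertex 4.5 3.1 3.3
   vertex 4.7 0.5 2.0
   vertex 1.1 3.8 0.4
  endloop
 endfacet
 facet normal 0.631 0.451 -0.631
  outer loop
   vertex 4.5 3.1 3.3
   vertex 1.1 3.8 0.4
   vertex 2.2 3.8 1.5
  endloop
 endfacet
 facet normal -0.220 0.781 0.585
  outer loop
   vertex 4.5 3.1 3.3
   vertex 2.2 3.8 1.5
   vertex 2.1 1.3 4.8
  endloop
 endfacet
 facet normal -0.021 -0.998 -0.061
  outer loop
   vertex 4.2 0.4 3.8
   vertex 2.3 0.6 1.2
   vertex 4.7 0.5 2.0
  endloop
 endfacet
 facet normal -0.322 -0.933 0.163
  outer loop
   vertex 4.2 0.4 3.8
   vertex 2.1 1.3 4.8
   vertex 2.3 0.6 1.2
  endloop
 endfacet
 facet normal 0.437 0.156 0.886
  outer loop
   vertex 4.7 1.4 3.5
   vertex 4.5 3.1 3.3
   vertex 2.1 1.3 4.8
  endloop
 endfacet
 facet normal 0.445 0.046 0.894
  outer loop
   vertex 4.7 1.4 3.5
   vertex 2.1 1.3 4.8
   vertex 4.2 0.4 3.8
  endloop
 endfacet
 facet normal 0.992 0.109 -0.065
  outer loop
   vertex 4.7 1.4 3.5
   vertex 4.7 0.5 2.0
   vertex 4.5 3.1 3.3
  endloop
 endfacet
 facet normal 0.897 -0.380 0.228
  outer loop
   vertex 4.7 1.4 3.5
   vertex 4.2 0.4 3.8
   vertex 4.7 0.5 2.0
  endloop
 endfacet
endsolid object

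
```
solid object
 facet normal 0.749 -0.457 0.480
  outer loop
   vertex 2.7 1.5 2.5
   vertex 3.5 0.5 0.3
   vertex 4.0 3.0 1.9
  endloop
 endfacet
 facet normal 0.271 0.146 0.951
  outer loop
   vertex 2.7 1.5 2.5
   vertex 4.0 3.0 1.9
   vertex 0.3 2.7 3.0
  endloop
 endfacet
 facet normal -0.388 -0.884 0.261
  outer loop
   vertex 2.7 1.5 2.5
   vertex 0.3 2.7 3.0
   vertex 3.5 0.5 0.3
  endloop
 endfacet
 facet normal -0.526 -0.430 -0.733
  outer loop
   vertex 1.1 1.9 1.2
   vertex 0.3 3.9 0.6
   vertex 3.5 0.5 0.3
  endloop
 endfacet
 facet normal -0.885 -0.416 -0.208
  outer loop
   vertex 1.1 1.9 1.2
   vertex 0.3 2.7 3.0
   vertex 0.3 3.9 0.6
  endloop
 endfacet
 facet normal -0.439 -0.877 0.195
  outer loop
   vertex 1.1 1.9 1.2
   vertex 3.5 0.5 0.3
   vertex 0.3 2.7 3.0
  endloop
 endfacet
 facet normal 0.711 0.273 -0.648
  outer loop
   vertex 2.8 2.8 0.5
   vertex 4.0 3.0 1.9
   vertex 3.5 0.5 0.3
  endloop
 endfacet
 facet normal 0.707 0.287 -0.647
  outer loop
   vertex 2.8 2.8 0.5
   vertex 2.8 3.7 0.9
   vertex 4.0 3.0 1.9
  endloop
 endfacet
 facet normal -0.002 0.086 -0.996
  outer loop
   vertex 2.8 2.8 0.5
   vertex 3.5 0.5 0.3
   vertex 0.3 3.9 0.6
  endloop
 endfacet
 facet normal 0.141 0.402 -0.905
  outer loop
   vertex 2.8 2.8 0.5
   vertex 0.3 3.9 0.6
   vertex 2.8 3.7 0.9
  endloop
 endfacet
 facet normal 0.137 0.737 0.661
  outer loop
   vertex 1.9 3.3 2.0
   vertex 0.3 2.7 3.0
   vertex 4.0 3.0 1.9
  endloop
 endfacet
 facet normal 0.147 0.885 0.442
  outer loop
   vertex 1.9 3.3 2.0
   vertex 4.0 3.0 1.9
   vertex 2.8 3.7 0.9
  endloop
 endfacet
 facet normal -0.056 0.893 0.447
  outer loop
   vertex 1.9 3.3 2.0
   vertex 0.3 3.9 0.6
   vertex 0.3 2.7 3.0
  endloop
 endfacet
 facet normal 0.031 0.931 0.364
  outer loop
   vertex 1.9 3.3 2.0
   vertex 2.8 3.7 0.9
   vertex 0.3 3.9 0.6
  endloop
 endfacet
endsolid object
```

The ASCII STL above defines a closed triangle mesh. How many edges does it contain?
21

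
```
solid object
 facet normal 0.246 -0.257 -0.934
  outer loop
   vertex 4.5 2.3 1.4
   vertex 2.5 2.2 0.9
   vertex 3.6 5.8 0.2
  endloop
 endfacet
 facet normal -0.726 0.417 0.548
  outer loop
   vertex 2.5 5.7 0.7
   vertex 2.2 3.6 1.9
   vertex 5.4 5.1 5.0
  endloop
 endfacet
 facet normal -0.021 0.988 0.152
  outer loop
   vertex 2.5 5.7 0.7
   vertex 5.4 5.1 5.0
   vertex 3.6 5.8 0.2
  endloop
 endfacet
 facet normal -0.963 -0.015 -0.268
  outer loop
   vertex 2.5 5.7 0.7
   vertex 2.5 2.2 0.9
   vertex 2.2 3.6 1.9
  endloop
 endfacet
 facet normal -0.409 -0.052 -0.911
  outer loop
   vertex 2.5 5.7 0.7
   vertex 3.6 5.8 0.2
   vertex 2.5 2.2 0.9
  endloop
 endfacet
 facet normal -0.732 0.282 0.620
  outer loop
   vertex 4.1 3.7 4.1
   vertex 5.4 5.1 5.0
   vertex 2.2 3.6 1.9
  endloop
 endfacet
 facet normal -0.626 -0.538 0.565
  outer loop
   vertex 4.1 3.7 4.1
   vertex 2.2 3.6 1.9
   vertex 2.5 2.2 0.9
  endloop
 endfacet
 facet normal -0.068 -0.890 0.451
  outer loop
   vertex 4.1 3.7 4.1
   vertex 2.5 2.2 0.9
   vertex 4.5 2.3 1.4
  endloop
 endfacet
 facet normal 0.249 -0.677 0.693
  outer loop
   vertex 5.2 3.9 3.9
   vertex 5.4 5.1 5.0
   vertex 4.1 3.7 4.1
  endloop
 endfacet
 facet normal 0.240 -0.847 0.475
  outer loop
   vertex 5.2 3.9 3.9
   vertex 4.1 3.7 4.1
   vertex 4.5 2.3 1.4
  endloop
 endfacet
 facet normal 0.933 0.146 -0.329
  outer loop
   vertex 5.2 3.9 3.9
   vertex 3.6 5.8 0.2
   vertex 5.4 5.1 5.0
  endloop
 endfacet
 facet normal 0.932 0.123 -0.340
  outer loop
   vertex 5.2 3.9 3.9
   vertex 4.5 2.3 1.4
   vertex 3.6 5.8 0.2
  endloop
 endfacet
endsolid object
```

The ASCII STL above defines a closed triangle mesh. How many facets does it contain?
12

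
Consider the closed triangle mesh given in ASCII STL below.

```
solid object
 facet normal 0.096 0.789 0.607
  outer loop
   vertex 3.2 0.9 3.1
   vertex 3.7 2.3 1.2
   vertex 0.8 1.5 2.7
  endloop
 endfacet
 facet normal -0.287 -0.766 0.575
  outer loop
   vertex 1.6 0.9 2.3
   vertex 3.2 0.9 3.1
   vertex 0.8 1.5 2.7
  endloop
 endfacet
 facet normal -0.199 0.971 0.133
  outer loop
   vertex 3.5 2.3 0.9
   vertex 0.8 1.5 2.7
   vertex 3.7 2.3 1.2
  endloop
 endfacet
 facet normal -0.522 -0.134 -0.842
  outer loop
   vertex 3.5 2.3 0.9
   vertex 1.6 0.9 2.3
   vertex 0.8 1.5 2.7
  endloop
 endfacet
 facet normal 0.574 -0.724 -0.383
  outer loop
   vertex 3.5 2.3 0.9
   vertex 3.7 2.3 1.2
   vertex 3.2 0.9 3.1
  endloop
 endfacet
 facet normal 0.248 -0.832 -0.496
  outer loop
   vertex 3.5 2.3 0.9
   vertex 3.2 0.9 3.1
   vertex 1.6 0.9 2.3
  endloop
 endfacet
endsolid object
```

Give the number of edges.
9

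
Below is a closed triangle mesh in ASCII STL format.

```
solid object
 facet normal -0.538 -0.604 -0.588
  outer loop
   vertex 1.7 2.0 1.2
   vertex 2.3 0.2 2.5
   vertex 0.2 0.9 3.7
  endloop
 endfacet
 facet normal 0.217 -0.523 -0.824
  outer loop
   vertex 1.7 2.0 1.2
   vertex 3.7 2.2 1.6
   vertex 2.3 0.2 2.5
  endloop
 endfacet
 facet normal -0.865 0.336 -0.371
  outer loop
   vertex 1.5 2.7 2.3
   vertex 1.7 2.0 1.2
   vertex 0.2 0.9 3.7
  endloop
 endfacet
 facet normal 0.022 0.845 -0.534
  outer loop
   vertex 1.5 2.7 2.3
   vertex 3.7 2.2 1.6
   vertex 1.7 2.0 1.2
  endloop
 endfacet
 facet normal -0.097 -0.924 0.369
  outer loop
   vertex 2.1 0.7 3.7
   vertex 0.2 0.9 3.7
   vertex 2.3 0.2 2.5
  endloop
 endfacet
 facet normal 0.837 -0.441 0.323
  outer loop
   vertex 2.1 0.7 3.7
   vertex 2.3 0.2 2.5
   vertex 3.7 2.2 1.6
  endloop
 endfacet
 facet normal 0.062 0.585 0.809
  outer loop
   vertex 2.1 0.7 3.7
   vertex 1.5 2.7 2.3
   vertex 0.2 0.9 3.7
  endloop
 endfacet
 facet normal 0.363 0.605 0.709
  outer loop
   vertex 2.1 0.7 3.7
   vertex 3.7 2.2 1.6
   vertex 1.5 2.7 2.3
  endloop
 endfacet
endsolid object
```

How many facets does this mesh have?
8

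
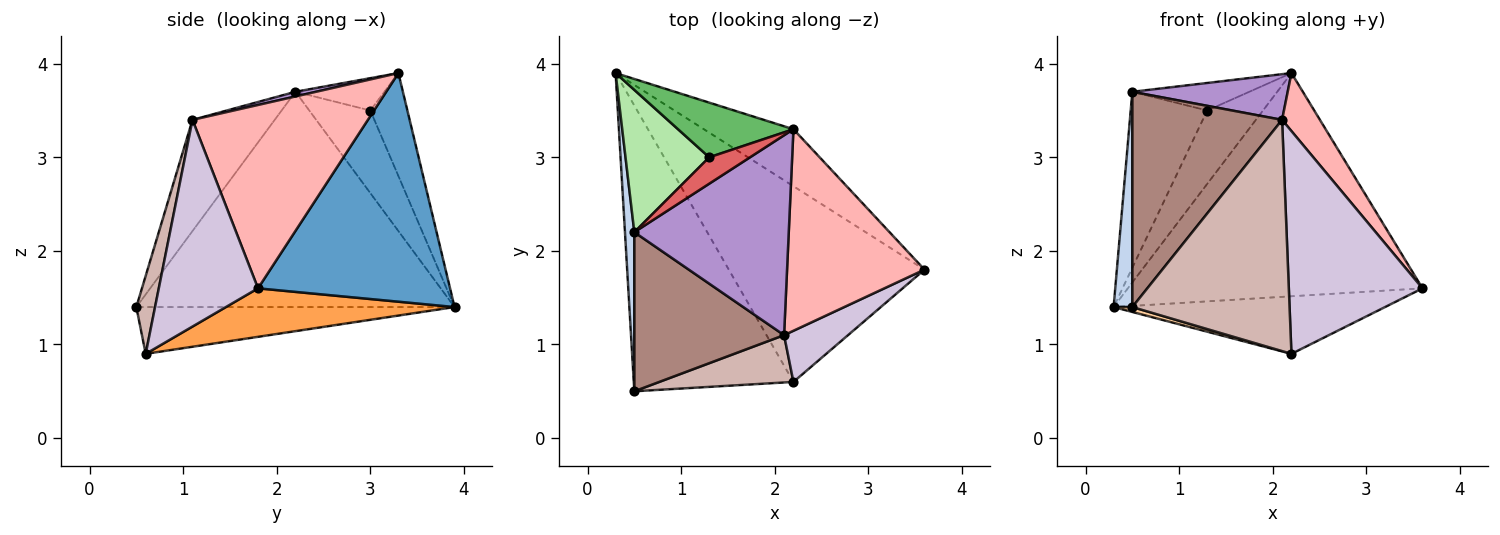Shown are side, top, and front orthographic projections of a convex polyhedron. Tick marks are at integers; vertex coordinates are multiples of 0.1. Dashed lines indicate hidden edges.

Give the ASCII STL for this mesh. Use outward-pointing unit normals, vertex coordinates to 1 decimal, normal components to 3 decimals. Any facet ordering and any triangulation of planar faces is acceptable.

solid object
 facet normal 0.534 0.819 -0.209
  outer loop
   vertex 2.2 3.3 3.9
   vertex 3.6 1.8 1.6
   vertex 0.3 3.9 1.4
  endloop
 endfacet
 facet normal -0.997 -0.059 0.043
  outer loop
   vertex 0.5 2.2 3.7
   vertex 0.3 3.9 1.4
   vertex 0.5 0.5 1.4
  endloop
 endfacet
 facet normal 0.231 0.275 -0.933
  outer loop
   vertex 2.2 0.6 0.9
   vertex 0.3 3.9 1.4
   vertex 3.6 1.8 1.6
  endloop
 endfacet
 facet normal -0.281 -0.017 -0.959
  outer loop
   vertex 2.2 0.6 0.9
   vertex 0.5 0.5 1.4
   vertex 0.3 3.9 1.4
  endloop
 endfacet
 facet normal -0.470 0.708 0.527
  outer loop
   vertex 1.3 3.0 3.5
   vertex 2.2 3.3 3.9
   vertex 0.3 3.9 1.4
  endloop
 endfacet
 facet normal -0.527 0.661 0.534
  outer loop
   vertex 1.3 3.0 3.5
   vertex 0.3 3.9 1.4
   vertex 0.5 2.2 3.7
  endloop
 endfacet
 facet normal -0.481 0.633 0.607
  outer loop
   vertex 1.3 3.0 3.5
   vertex 0.5 2.2 3.7
   vertex 2.2 3.3 3.9
  endloop
 endfacet
 facet normal 0.789 -0.170 0.591
  outer loop
   vertex 2.1 1.1 3.4
   vertex 3.6 1.8 1.6
   vertex 2.2 3.3 3.9
  endloop
 endfacet
 facet normal 0.030 -0.223 0.974
  outer loop
   vertex 2.1 1.1 3.4
   vertex 2.2 3.3 3.9
   vertex 0.5 2.2 3.7
  endloop
 endfacet
 facet normal 0.586 -0.790 0.181
  outer loop
   vertex 2.1 1.1 3.4
   vertex 2.2 0.6 0.9
   vertex 3.6 1.8 1.6
  endloop
 endfacet
 facet normal -0.404 -0.736 0.544
  outer loop
   vertex 2.1 1.1 3.4
   vertex 0.5 2.2 3.7
   vertex 0.5 0.5 1.4
  endloop
 endfacet
 facet normal 0.116 -0.973 0.199
  outer loop
   vertex 2.1 1.1 3.4
   vertex 0.5 0.5 1.4
   vertex 2.2 0.6 0.9
  endloop
 endfacet
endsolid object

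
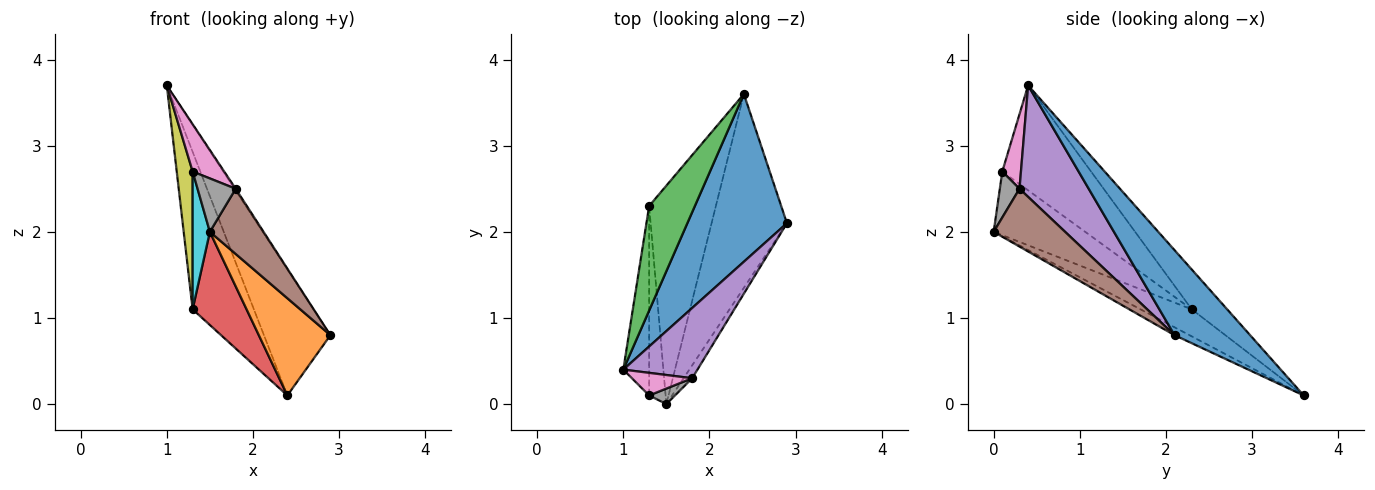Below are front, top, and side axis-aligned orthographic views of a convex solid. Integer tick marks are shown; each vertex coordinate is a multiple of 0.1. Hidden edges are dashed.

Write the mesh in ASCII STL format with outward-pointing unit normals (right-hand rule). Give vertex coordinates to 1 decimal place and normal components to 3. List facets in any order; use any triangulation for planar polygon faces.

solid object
 facet normal 0.564 0.496 0.660
  outer loop
   vertex 2.4 3.6 0.1
   vertex 1.0 0.4 3.7
   vertex 2.9 2.1 0.8
  endloop
 endfacet
 facet normal -0.093 -0.446 -0.890
  outer loop
   vertex 1.5 0.0 2.0
   vertex 2.4 3.6 0.1
   vertex 2.9 2.1 0.8
  endloop
 endfacet
 facet normal -0.434 0.751 0.498
  outer loop
   vertex 1.3 2.3 1.1
   vertex 1.0 0.4 3.7
   vertex 2.4 3.6 0.1
  endloop
 endfacet
 facet normal -0.349 -0.368 -0.862
  outer loop
   vertex 1.3 2.3 1.1
   vertex 2.4 3.6 0.1
   vertex 1.5 0.0 2.0
  endloop
 endfacet
 facet normal 0.833 0.014 0.554
  outer loop
   vertex 1.8 0.3 2.5
   vertex 2.9 2.1 0.8
   vertex 1.0 0.4 3.7
  endloop
 endfacet
 facet normal 0.794 -0.597 -0.118
  outer loop
   vertex 1.8 0.3 2.5
   vertex 1.5 0.0 2.0
   vertex 2.9 2.1 0.8
  endloop
 endfacet
 facet normal 0.471 -0.796 0.380
  outer loop
   vertex 1.3 0.1 2.7
   vertex 1.8 0.3 2.5
   vertex 1.0 0.4 3.7
  endloop
 endfacet
 facet normal 0.444 -0.860 0.250
  outer loop
   vertex 1.3 0.1 2.7
   vertex 1.5 0.0 2.0
   vertex 1.8 0.3 2.5
  endloop
 endfacet
 facet normal -0.957 -0.171 -0.236
  outer loop
   vertex 1.3 0.1 2.7
   vertex 1.0 0.4 3.7
   vertex 1.3 2.3 1.1
  endloop
 endfacet
 facet normal -0.952 -0.179 -0.247
  outer loop
   vertex 1.3 0.1 2.7
   vertex 1.3 2.3 1.1
   vertex 1.5 0.0 2.0
  endloop
 endfacet
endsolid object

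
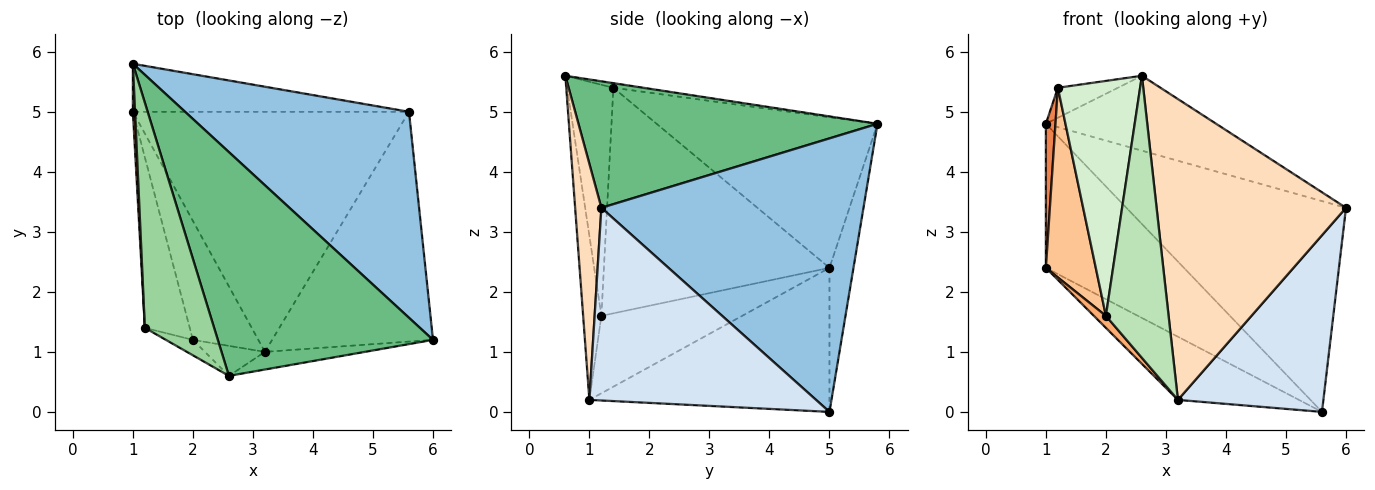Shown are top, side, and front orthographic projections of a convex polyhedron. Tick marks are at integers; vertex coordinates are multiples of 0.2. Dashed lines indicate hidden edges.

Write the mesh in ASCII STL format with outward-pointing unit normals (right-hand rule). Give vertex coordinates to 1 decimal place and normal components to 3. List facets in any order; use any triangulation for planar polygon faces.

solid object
 facet normal -0.163 0.936 -0.312
  outer loop
   vertex 1.0 5.8 4.8
   vertex 5.6 5.0 0.0
   vertex 1.0 5.0 2.4
  endloop
 endfacet
 facet normal 0.649 0.544 0.532
  outer loop
   vertex 1.0 5.8 4.8
   vertex 6.0 1.2 3.4
   vertex 5.6 5.0 0.0
  endloop
 endfacet
 facet normal -0.450 0.227 -0.863
  outer loop
   vertex 3.2 1.0 0.2
   vertex 1.0 5.0 2.4
   vertex 5.6 5.0 0.0
  endloop
 endfacet
 facet normal 0.689 -0.442 -0.575
  outer loop
   vertex 3.2 1.0 0.2
   vertex 5.6 5.0 0.0
   vertex 6.0 1.2 3.4
  endloop
 endfacet
 facet normal -0.999 -0.043 0.014
  outer loop
   vertex 1.2 1.4 5.4
   vertex 1.0 5.8 4.8
   vertex 1.0 5.0 2.4
  endloop
 endfacet
 facet normal -0.762 -0.065 -0.644
  outer loop
   vertex 2.0 1.2 1.6
   vertex 1.0 5.0 2.4
   vertex 3.2 1.0 0.2
  endloop
 endfacet
 facet normal -0.958 -0.212 -0.191
  outer loop
   vertex 2.0 1.2 1.6
   vertex 1.2 1.4 5.4
   vertex 1.0 5.0 2.4
  endloop
 endfacet
 facet normal 0.137 -0.989 -0.058
  outer loop
   vertex 2.6 0.6 5.6
   vertex 3.2 1.0 0.2
   vertex 6.0 1.2 3.4
  endloop
 endfacet
 facet normal 0.487 0.277 0.828
  outer loop
   vertex 2.6 0.6 5.6
   vertex 6.0 1.2 3.4
   vertex 1.0 5.8 4.8
  endloop
 endfacet
 facet normal -0.066 0.132 0.989
  outer loop
   vertex 2.6 0.6 5.6
   vertex 1.0 5.8 4.8
   vertex 1.2 1.4 5.4
  endloop
 endfacet
 facet normal -0.278 -0.955 -0.102
  outer loop
   vertex 2.6 0.6 5.6
   vertex 2.0 1.2 1.6
   vertex 3.2 1.0 0.2
  endloop
 endfacet
 facet normal -0.489 -0.870 -0.057
  outer loop
   vertex 2.6 0.6 5.6
   vertex 1.2 1.4 5.4
   vertex 2.0 1.2 1.6
  endloop
 endfacet
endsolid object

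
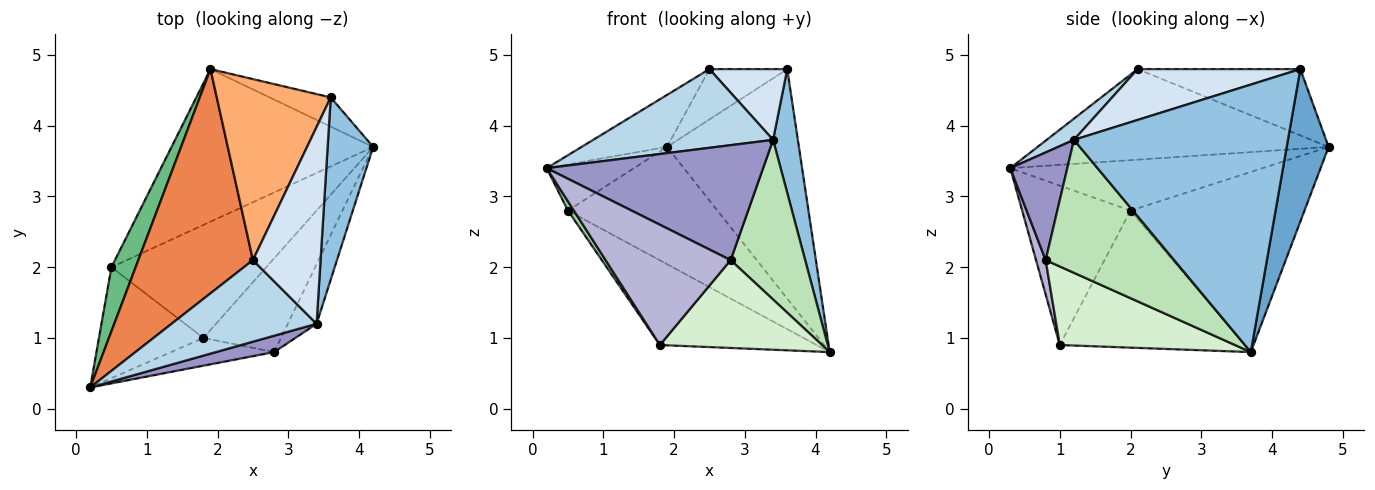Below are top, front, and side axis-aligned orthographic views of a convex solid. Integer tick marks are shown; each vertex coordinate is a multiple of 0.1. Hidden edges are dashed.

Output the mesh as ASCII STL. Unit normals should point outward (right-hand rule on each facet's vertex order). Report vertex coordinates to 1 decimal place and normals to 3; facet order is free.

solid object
 facet normal 0.301 0.946 -0.120
  outer loop
   vertex 3.6 4.4 4.8
   vertex 4.2 3.7 0.8
   vertex 1.9 4.8 3.7
  endloop
 endfacet
 facet normal 0.979 -0.113 0.167
  outer loop
   vertex 3.4 1.2 3.8
   vertex 4.2 3.7 0.8
   vertex 3.6 4.4 4.8
  endloop
 endfacet
 facet normal 0.105 -0.690 0.716
  outer loop
   vertex 2.5 2.1 4.8
   vertex 0.2 0.3 3.4
   vertex 3.4 1.2 3.8
  endloop
 endfacet
 facet normal 0.577 -0.276 0.768
  outer loop
   vertex 2.5 2.1 4.8
   vertex 3.4 1.2 3.8
   vertex 3.6 4.4 4.8
  endloop
 endfacet
 facet normal -0.610 0.179 0.772
  outer loop
   vertex 2.5 2.1 4.8
   vertex 1.9 4.8 3.7
   vertex 0.2 0.3 3.4
  endloop
 endfacet
 facet normal -0.489 0.234 0.840
  outer loop
   vertex 2.5 2.1 4.8
   vertex 3.6 4.4 4.8
   vertex 1.9 4.8 3.7
  endloop
 endfacet
 facet normal -0.578 0.497 -0.647
  outer loop
   vertex 0.5 2.0 2.8
   vertex 1.9 4.8 3.7
   vertex 4.2 3.7 0.8
  endloop
 endfacet
 facet normal -0.578 0.489 -0.653
  outer loop
   vertex 0.5 2.0 2.8
   vertex 4.2 3.7 0.8
   vertex 1.8 1.0 0.9
  endloop
 endfacet
 facet normal -0.861 0.298 0.413
  outer loop
   vertex 0.5 2.0 2.8
   vertex 0.2 0.3 3.4
   vertex 1.9 4.8 3.7
  endloop
 endfacet
 facet normal -0.836 -0.046 -0.548
  outer loop
   vertex 0.5 2.0 2.8
   vertex 1.8 1.0 0.9
   vertex 0.2 0.3 3.4
  endloop
 endfacet
 facet normal 0.850 -0.493 -0.184
  outer loop
   vertex 2.8 0.8 2.1
   vertex 4.2 3.7 0.8
   vertex 3.4 1.2 3.8
  endloop
 endfacet
 facet normal 0.594 -0.550 -0.587
  outer loop
   vertex 2.8 0.8 2.1
   vertex 1.8 1.0 0.9
   vertex 4.2 3.7 0.8
  endloop
 endfacet
 facet normal 0.252 -0.958 0.136
  outer loop
   vertex 2.8 0.8 2.1
   vertex 3.4 1.2 3.8
   vertex 0.2 0.3 3.4
  endloop
 endfacet
 facet normal 0.075 -0.972 -0.224
  outer loop
   vertex 2.8 0.8 2.1
   vertex 0.2 0.3 3.4
   vertex 1.8 1.0 0.9
  endloop
 endfacet
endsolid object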